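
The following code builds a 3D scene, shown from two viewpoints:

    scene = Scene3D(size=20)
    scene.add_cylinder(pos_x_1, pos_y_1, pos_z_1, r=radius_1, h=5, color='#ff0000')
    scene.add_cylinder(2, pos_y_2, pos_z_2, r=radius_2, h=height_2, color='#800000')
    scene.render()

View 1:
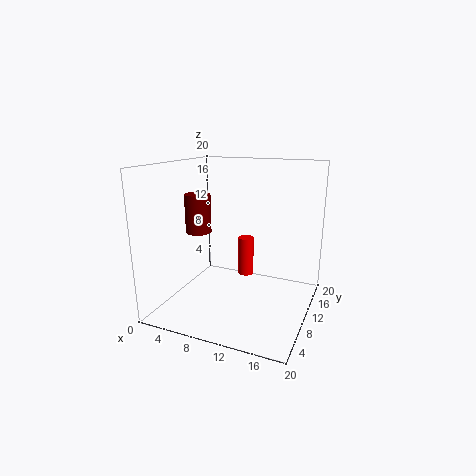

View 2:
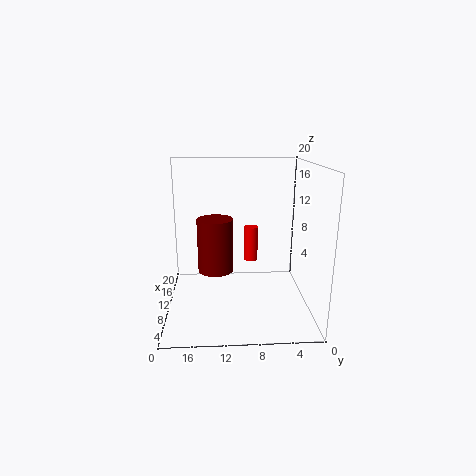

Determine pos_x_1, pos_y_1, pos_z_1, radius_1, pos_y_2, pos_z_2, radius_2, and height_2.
pos_x_1 = 12, pos_y_1 = 8, pos_z_1 = 6, radius_1 = 1, pos_y_2 = 13, pos_z_2 = 9, radius_2 = 2, height_2 = 6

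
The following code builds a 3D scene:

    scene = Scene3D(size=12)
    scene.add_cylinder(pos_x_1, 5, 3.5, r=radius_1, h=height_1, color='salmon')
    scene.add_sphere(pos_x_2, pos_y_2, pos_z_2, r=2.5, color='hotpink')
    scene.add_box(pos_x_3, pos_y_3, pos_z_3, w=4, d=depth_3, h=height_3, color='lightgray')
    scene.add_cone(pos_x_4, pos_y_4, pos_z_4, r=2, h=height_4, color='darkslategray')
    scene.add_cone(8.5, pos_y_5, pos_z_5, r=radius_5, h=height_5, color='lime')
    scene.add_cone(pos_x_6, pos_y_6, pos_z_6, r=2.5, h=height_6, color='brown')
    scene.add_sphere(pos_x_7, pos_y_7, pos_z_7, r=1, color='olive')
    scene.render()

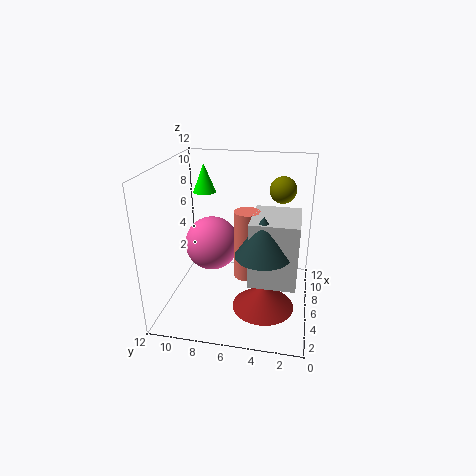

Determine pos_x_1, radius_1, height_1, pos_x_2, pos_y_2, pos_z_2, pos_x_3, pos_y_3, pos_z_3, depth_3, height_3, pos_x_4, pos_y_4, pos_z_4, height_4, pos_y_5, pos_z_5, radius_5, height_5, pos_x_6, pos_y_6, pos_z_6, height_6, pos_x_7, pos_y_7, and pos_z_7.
pos_x_1 = 4.5, radius_1 = 1, height_1 = 5.5, pos_x_2 = 8.5, pos_y_2 = 9, pos_z_2 = 4, pos_x_3 = 2, pos_y_3 = 1, pos_z_3 = 4, depth_3 = 3.5, height_3 = 5, pos_x_4 = 2.5, pos_y_4 = 3.5, pos_z_4 = 6.5, height_4 = 3, pos_y_5 = 9.5, pos_z_5 = 9, radius_5 = 1, height_5 = 2.5, pos_x_6 = 4, pos_y_6 = 3.5, pos_z_6 = 1, height_6 = 2, pos_x_7 = 5.5, pos_y_7 = 2.5, pos_z_7 = 10.5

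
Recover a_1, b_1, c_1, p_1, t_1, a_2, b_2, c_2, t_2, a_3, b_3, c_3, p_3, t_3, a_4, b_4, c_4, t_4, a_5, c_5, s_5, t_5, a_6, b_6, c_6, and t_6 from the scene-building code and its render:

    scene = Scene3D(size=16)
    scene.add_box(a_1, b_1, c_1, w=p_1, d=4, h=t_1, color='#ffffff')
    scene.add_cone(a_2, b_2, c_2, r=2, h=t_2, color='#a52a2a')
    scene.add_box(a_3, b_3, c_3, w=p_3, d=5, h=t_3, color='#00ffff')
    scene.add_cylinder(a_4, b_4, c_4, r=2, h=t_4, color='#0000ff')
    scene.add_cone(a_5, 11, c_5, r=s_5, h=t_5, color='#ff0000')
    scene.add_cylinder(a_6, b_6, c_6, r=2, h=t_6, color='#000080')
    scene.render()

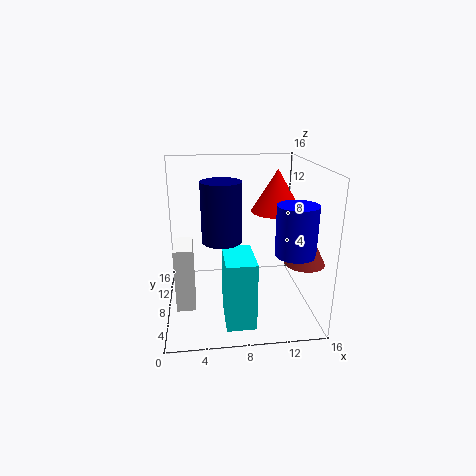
a_1 = 1
b_1 = 5
c_1 = 1
p_1 = 2
t_1 = 7
a_2 = 14
b_2 = 3
c_2 = 7
t_2 = 4
a_3 = 6
b_3 = 1
c_3 = 1
p_3 = 3
t_3 = 7
a_4 = 13
b_4 = 3
c_4 = 8
t_4 = 5
a_5 = 13
c_5 = 10
s_5 = 3
t_5 = 5
a_6 = 6
b_6 = 5
c_6 = 9
t_6 = 6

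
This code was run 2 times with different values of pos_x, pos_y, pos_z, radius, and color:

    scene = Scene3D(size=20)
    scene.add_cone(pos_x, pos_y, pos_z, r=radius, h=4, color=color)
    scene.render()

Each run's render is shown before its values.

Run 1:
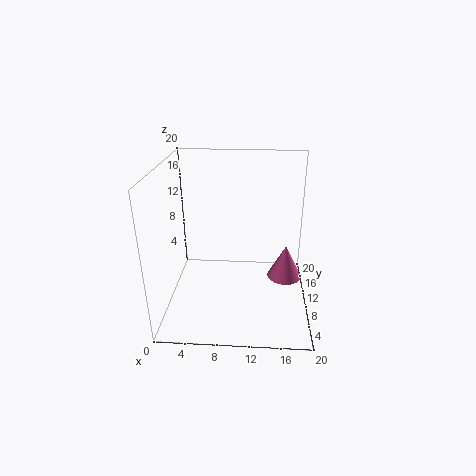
pos_x = 16
pos_y = 3.5
pos_z = 8.5
radius = 2
color = 'hotpink'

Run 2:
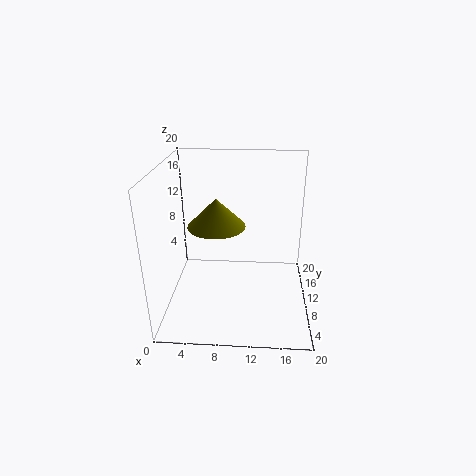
pos_x = 7
pos_y = 10.5
pos_z = 11.5
radius = 4
color = 'olive'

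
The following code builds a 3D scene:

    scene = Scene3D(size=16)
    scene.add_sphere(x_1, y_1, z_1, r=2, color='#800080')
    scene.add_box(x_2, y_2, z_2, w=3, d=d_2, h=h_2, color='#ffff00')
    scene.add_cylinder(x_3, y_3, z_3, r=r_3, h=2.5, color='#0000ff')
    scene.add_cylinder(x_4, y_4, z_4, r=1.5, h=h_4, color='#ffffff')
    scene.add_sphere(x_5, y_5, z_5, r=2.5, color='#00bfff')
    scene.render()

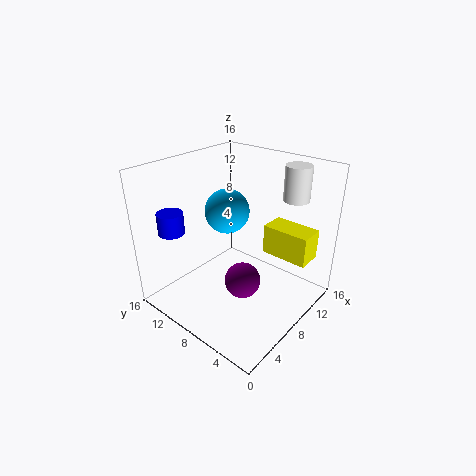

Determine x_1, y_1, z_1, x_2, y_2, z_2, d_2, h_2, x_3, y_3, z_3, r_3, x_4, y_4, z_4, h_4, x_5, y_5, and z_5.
x_1 = 7, y_1 = 6.5, z_1 = 3.5, x_2 = 11.5, y_2 = 1.5, z_2 = 5, d_2 = 5.5, h_2 = 3.5, x_3 = 4, y_3 = 14.5, z_3 = 8, r_3 = 1.5, x_4 = 14, y_4 = 4.5, z_4 = 11.5, h_4 = 4, x_5 = 8.5, y_5 = 10, z_5 = 10.5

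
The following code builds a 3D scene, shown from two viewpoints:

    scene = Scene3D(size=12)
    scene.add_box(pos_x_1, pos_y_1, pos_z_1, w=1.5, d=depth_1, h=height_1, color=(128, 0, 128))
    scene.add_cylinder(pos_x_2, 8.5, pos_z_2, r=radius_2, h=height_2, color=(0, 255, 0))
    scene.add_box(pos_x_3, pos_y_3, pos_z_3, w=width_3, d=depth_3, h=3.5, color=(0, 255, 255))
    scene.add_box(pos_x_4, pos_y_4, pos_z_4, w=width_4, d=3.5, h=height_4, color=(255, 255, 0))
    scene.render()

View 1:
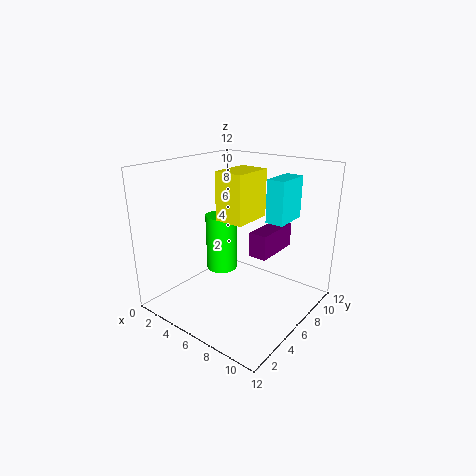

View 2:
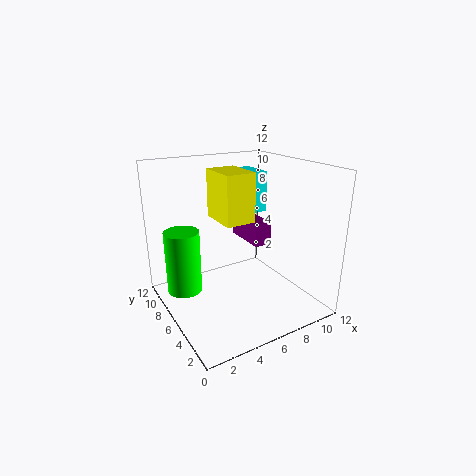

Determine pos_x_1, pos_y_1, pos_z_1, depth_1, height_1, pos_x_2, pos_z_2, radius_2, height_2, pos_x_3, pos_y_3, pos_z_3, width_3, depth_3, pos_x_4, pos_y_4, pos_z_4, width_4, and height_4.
pos_x_1 = 7.5, pos_y_1 = 5.5, pos_z_1 = 5, depth_1 = 4, height_1 = 2, pos_x_2 = 2, pos_z_2 = 1, radius_2 = 1.5, height_2 = 5.5, pos_x_3 = 8, pos_y_3 = 7, pos_z_3 = 7.5, width_3 = 1.5, depth_3 = 3, pos_x_4 = 4.5, pos_y_4 = 5, pos_z_4 = 7.5, width_4 = 2.5, height_4 = 4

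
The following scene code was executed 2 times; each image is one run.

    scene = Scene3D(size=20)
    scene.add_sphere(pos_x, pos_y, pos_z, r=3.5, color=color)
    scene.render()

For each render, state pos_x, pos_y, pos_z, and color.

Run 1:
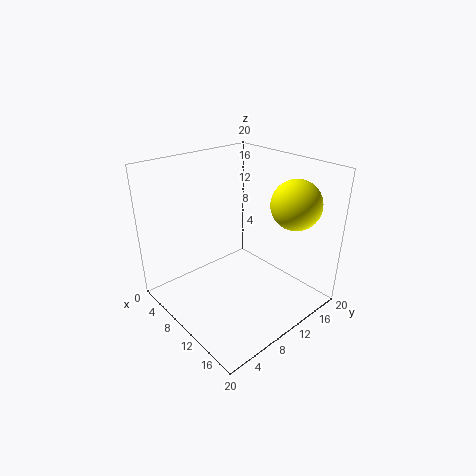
pos_x = 14.5; pos_y = 16.5; pos_z = 14.5; color = 'yellow'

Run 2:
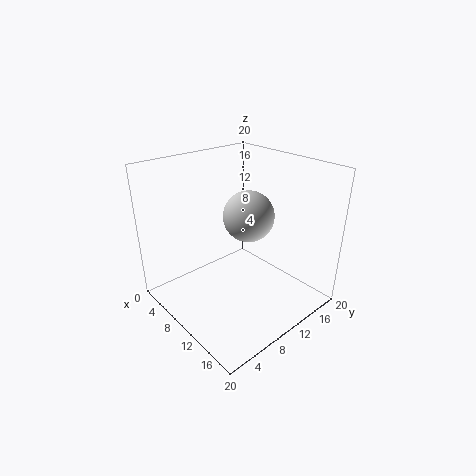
pos_x = 10.5; pos_y = 11.5; pos_z = 13; color = 'lightgray'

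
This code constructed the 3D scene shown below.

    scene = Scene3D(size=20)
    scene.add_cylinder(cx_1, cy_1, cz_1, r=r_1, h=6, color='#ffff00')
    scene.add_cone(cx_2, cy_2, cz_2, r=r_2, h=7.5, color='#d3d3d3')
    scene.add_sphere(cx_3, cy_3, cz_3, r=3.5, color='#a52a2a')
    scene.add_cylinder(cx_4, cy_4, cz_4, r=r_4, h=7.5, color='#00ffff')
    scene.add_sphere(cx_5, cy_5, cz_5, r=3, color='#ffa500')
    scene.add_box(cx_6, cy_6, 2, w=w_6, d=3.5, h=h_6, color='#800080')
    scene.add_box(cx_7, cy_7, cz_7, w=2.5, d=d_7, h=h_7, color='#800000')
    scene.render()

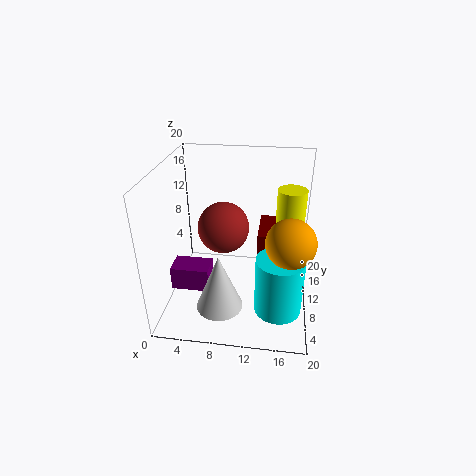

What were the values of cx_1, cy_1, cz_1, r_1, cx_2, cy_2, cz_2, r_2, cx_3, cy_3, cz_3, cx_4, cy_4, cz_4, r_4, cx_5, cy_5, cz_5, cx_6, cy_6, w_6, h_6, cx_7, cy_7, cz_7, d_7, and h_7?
cx_1 = 17, cy_1 = 12.5, cz_1 = 10.5, r_1 = 2, cx_2 = 8.5, cy_2 = 3.5, cz_2 = 3.5, r_2 = 3, cx_3 = 8, cy_3 = 10, cz_3 = 11.5, cx_4 = 16, cy_4 = 4, cz_4 = 3.5, r_4 = 3, cx_5 = 17, cy_5 = 4.5, cz_5 = 13, cx_6 = 0.5, cy_6 = 7.5, w_6 = 5.5, h_6 = 3.5, cx_7 = 12.5, cy_7 = 12.5, cz_7 = 2, d_7 = 7, h_7 = 7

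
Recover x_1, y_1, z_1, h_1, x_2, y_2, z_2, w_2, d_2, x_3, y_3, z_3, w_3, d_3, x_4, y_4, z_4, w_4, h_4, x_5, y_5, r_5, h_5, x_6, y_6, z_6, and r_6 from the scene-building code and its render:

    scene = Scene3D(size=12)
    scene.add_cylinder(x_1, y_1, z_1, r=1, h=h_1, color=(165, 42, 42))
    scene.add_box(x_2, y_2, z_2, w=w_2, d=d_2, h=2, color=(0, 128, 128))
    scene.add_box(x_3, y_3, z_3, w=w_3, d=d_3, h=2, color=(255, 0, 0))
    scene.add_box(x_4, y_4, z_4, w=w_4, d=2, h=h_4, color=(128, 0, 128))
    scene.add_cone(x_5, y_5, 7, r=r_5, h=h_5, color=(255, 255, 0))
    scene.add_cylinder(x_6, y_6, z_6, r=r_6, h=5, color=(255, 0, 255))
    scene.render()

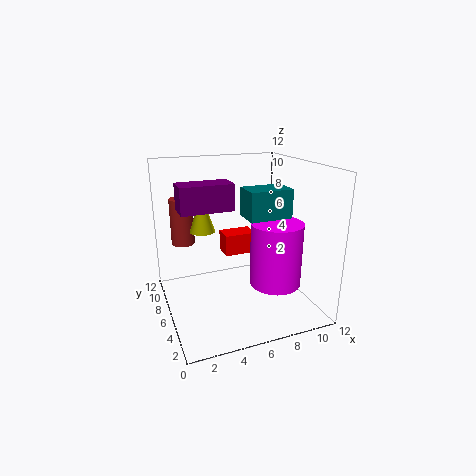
x_1 = 2; y_1 = 9; z_1 = 5; h_1 = 4; x_2 = 5; y_2 = 1; z_2 = 9; w_2 = 3; d_2 = 2; x_3 = 6; y_3 = 9; z_3 = 3; w_3 = 3; d_3 = 2; x_4 = 1; y_4 = 4; z_4 = 9; w_4 = 4; h_4 = 2; x_5 = 3; y_5 = 6; r_5 = 1; h_5 = 3; x_6 = 8; y_6 = 3; z_6 = 3; r_6 = 2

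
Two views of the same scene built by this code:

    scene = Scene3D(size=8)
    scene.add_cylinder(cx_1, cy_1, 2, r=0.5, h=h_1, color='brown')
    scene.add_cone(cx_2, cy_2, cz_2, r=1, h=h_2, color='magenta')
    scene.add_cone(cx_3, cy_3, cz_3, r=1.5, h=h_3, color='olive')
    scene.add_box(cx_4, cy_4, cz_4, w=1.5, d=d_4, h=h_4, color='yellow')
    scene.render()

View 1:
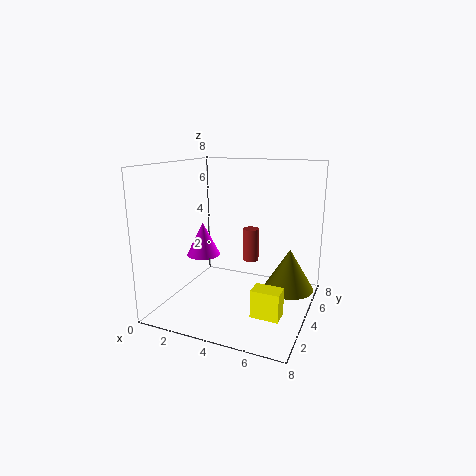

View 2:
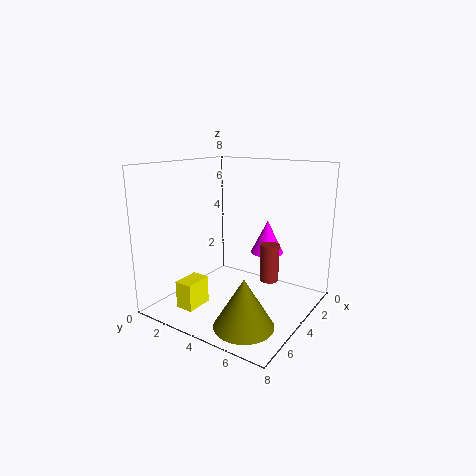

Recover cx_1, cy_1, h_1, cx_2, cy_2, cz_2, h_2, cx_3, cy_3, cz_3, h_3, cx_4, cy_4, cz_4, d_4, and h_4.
cx_1 = 4
cy_1 = 6
h_1 = 2
cx_2 = 1.5
cy_2 = 4.5
cz_2 = 2.5
h_2 = 2
cx_3 = 6.5
cy_3 = 6
cz_3 = 0.5
h_3 = 2.5
cx_4 = 5.5
cy_4 = 2
cz_4 = 0.5
d_4 = 1
h_4 = 1.5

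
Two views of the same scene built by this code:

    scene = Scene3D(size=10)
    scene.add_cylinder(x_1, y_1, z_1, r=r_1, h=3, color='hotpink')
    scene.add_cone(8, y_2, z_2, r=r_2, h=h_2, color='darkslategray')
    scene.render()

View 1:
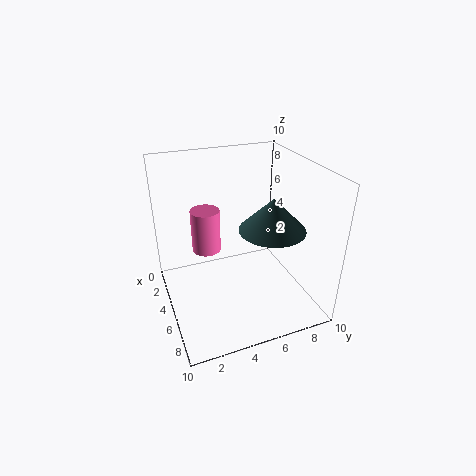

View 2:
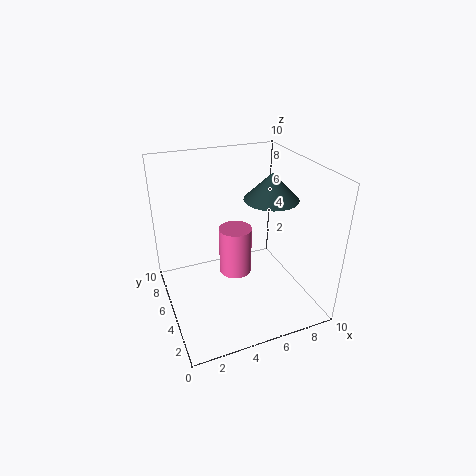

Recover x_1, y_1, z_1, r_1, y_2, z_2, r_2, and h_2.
x_1 = 4
y_1 = 3
z_1 = 4
r_1 = 1
y_2 = 6
z_2 = 7
r_2 = 2
h_2 = 2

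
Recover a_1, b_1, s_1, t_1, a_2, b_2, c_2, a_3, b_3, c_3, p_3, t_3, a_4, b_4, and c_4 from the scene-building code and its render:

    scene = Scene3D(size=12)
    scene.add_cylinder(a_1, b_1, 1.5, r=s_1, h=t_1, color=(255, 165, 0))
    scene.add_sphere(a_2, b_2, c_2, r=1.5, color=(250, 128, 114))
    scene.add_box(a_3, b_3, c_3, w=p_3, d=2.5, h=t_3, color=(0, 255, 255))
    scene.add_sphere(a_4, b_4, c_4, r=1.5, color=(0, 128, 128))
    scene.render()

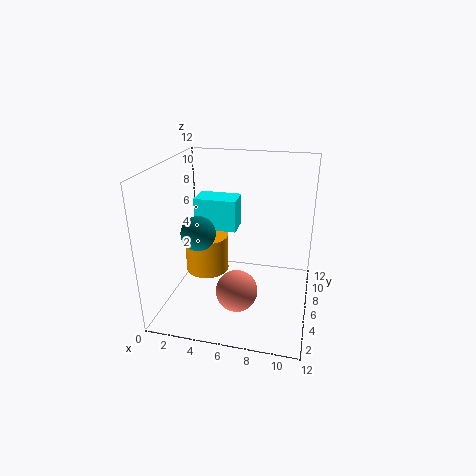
a_1 = 2.5, b_1 = 8, s_1 = 2, t_1 = 3.5, a_2 = 7, b_2 = 1.5, c_2 = 4, a_3 = 1, b_3 = 9, c_3 = 5, p_3 = 4, t_3 = 3, a_4 = 2.5, b_4 = 6, c_4 = 6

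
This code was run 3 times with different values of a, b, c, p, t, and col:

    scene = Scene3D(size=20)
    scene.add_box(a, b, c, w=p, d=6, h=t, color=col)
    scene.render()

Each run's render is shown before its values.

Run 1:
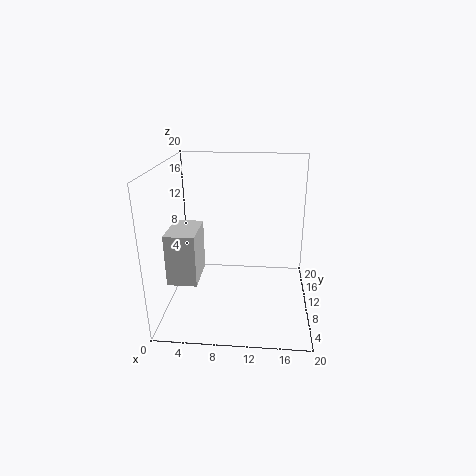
a = 1; b = 5; c = 5; p = 4; t = 7; col = 'lightgray'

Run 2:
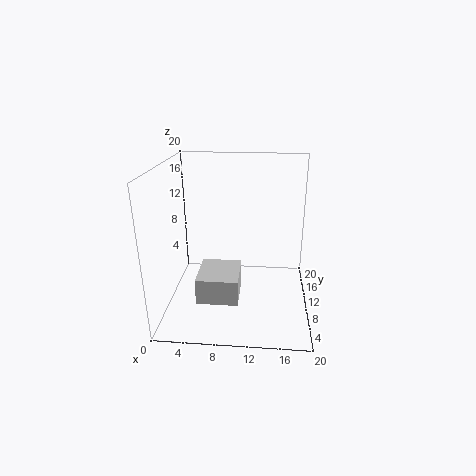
a = 5; b = 4; c = 3; p = 5.5; t = 3.5; col = 'lightgray'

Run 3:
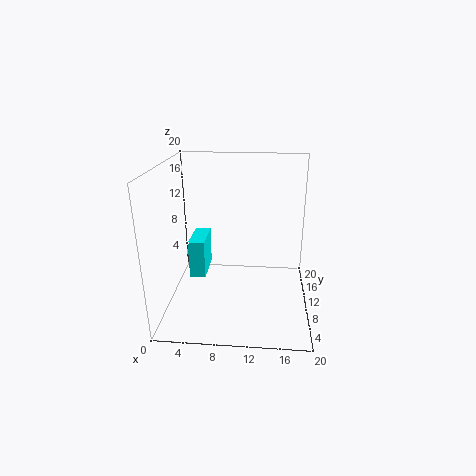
a = 2; b = 13; c = 1.5; p = 2.5; t = 6; col = 'cyan'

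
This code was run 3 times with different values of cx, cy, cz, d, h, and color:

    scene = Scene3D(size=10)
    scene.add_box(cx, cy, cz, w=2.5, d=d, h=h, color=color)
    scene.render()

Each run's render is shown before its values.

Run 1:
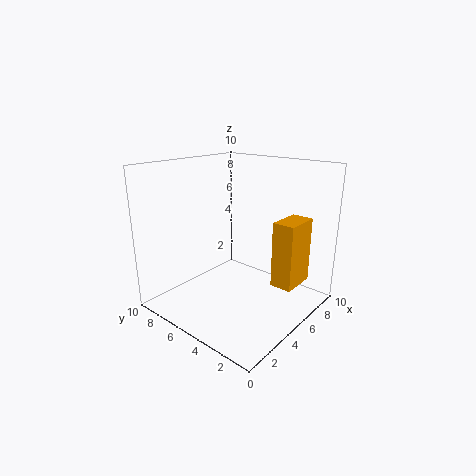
cx = 5.5, cy = 1, cz = 2, d = 1.5, h = 4.5, color = 'orange'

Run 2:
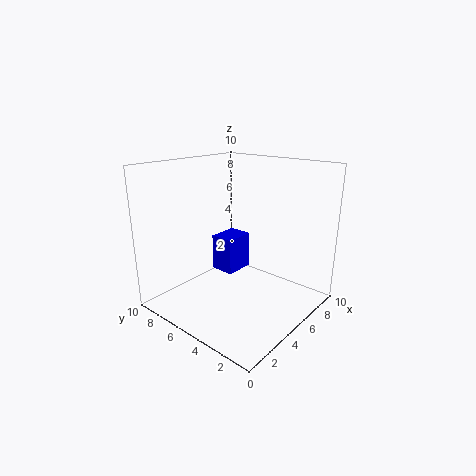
cx = 7, cy = 7.5, cz = 0.5, d = 2, h = 3, color = 'blue'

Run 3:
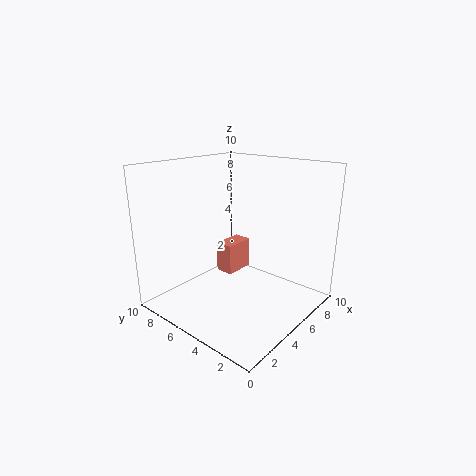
cx = 7, cy = 7.5, cz = 0.5, d = 1.5, h = 2.5, color = 'salmon'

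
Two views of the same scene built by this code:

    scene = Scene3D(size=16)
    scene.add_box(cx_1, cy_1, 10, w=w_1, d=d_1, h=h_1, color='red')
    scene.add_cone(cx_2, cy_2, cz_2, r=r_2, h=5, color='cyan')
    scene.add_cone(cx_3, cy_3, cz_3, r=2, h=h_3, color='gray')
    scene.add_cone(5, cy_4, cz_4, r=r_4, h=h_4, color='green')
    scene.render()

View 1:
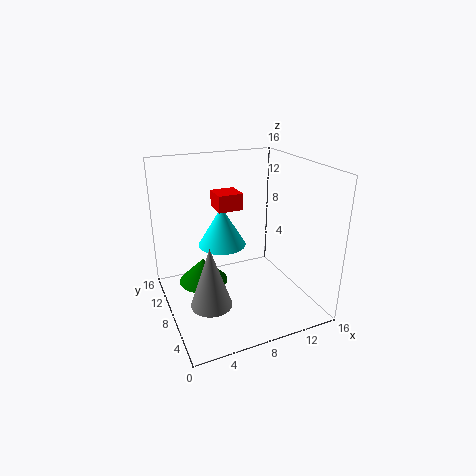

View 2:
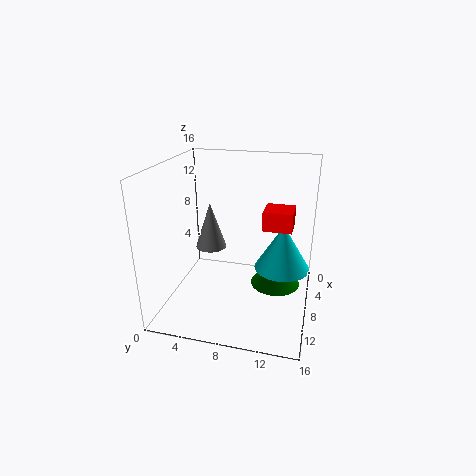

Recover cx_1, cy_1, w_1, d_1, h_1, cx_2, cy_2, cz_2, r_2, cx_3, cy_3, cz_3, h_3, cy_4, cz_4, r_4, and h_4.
cx_1 = 7; cy_1 = 11; w_1 = 3; d_1 = 3; h_1 = 2; cx_2 = 8; cy_2 = 13; cz_2 = 5; r_2 = 3; cx_3 = 3; cy_3 = 3; cz_3 = 4; h_3 = 6; cy_4 = 12; cz_4 = 1; r_4 = 3; h_4 = 3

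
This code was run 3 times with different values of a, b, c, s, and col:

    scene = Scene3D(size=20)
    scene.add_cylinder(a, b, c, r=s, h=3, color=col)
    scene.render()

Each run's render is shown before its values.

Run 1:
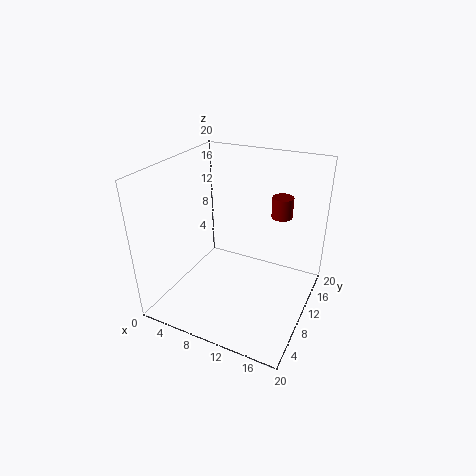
a = 14.5; b = 15; c = 12; s = 1.5; col = 'maroon'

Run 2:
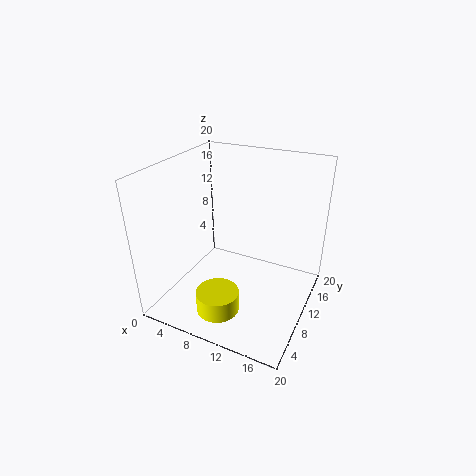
a = 9; b = 5.5; c = 0.5; s = 3; col = 'yellow'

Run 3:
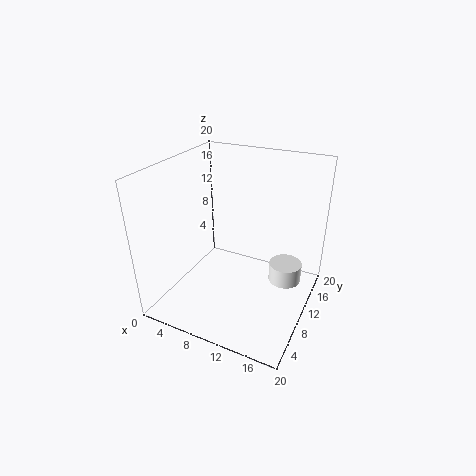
a = 15.5; b = 15.5; c = 1; s = 2.5; col = 'white'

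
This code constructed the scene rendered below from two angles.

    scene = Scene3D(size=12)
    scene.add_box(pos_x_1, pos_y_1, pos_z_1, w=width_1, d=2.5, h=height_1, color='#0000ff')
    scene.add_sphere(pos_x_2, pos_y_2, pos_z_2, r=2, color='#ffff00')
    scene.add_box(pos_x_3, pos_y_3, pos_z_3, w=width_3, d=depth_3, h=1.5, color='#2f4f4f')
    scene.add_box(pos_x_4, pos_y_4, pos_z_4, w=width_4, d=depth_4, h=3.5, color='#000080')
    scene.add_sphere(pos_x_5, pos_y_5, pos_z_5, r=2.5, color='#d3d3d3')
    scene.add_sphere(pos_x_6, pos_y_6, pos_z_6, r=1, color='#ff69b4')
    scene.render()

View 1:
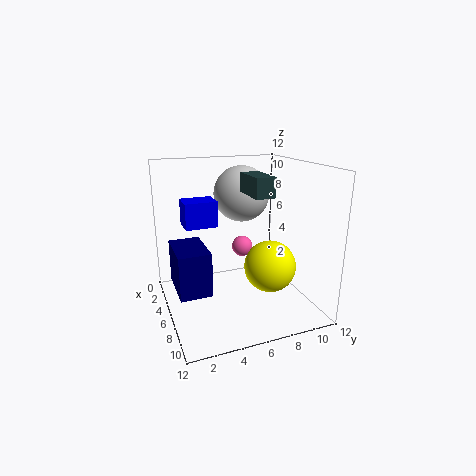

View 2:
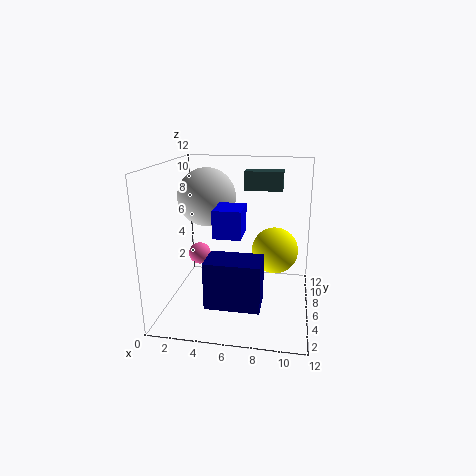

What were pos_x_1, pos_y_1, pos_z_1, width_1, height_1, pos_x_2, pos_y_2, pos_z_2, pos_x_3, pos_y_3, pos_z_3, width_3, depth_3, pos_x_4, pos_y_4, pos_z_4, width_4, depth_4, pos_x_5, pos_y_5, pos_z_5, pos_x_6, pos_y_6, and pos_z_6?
pos_x_1 = 5, pos_y_1 = 1.5, pos_z_1 = 7.5, width_1 = 2, height_1 = 2, pos_x_2 = 9, pos_y_2 = 7.5, pos_z_2 = 4.5, pos_x_3 = 6.5, pos_y_3 = 6, pos_z_3 = 10, width_3 = 3, depth_3 = 1.5, pos_x_4 = 4.5, pos_y_4 = 0.5, pos_z_4 = 2.5, width_4 = 4, depth_4 = 2.5, pos_x_5 = 3, pos_y_5 = 7.5, pos_z_5 = 9, pos_x_6 = 2, pos_y_6 = 8, pos_z_6 = 3.5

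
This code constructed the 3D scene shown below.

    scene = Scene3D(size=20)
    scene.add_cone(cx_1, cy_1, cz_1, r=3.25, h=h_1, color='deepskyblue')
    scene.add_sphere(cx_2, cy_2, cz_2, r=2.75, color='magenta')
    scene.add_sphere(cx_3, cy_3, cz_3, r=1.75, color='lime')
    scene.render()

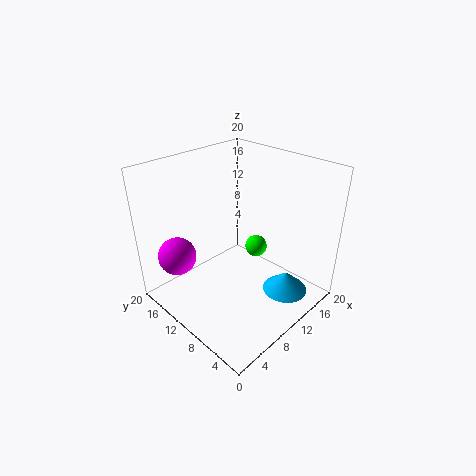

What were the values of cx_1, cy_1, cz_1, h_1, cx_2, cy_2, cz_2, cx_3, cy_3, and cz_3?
cx_1 = 14.75, cy_1 = 4.75, cz_1 = 1.25, h_1 = 3, cx_2 = 4.25, cy_2 = 16.75, cz_2 = 6.5, cx_3 = 16.5, cy_3 = 12.25, cz_3 = 4.75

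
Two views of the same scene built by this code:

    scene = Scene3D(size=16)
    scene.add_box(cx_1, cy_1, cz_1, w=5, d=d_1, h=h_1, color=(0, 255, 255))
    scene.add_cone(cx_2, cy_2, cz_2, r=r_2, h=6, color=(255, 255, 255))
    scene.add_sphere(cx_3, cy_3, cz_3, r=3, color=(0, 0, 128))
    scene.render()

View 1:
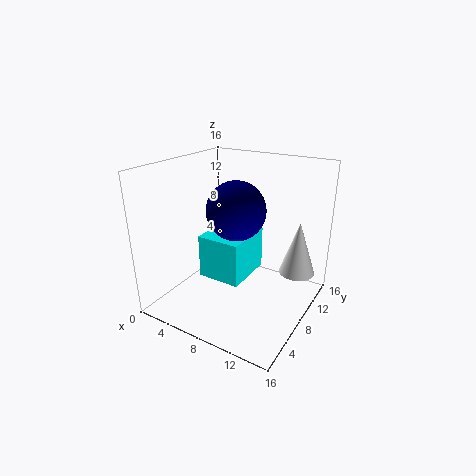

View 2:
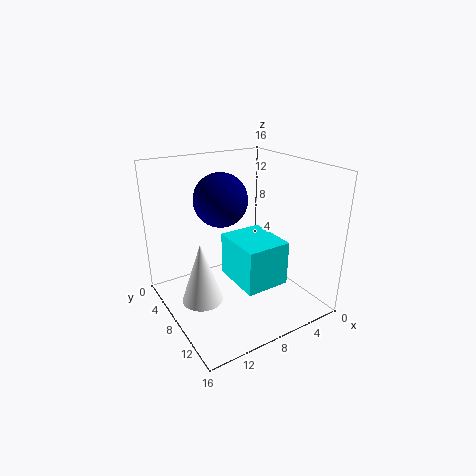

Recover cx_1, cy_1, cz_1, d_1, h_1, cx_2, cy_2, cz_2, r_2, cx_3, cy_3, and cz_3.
cx_1 = 4
cy_1 = 6
cz_1 = 3
d_1 = 6
h_1 = 5
cx_2 = 14
cy_2 = 11
cz_2 = 4
r_2 = 2
cx_3 = 9
cy_3 = 6
cz_3 = 12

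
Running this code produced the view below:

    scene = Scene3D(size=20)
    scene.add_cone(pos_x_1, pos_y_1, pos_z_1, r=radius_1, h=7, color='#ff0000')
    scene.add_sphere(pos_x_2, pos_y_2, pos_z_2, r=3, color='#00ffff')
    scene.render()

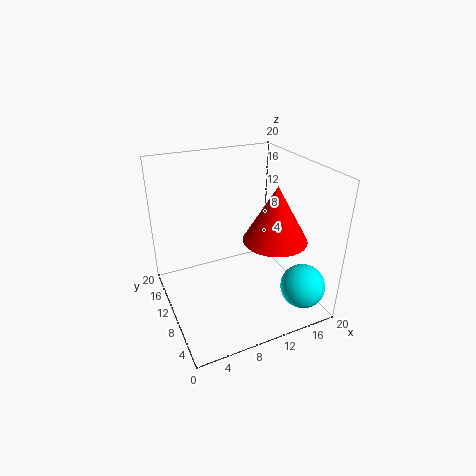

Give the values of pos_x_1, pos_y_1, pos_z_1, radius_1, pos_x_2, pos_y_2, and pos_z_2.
pos_x_1 = 12.5, pos_y_1 = 4.5, pos_z_1 = 12, radius_1 = 4, pos_x_2 = 16.5, pos_y_2 = 3, pos_z_2 = 4.5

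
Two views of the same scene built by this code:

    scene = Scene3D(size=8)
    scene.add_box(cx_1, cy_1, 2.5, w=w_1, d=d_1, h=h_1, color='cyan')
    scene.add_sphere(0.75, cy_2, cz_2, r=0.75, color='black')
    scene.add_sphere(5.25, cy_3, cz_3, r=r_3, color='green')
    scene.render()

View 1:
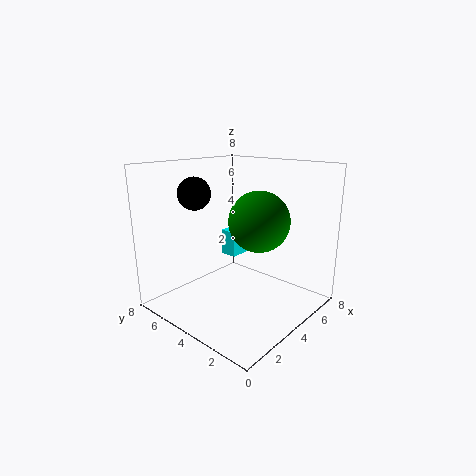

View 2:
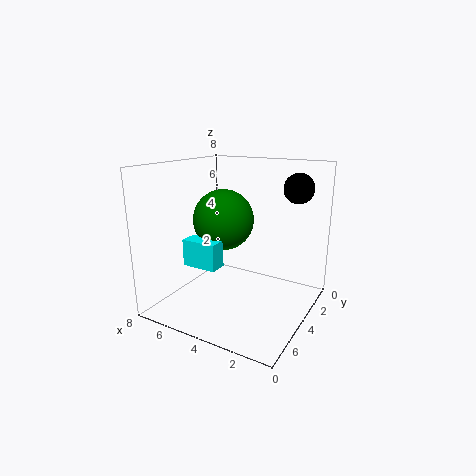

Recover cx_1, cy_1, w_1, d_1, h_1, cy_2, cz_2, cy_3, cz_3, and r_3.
cx_1 = 4.5, cy_1 = 4.75, w_1 = 2, d_1 = 1, h_1 = 1.5, cy_2 = 3.75, cz_2 = 7, cy_3 = 3.5, cz_3 = 4.75, r_3 = 1.75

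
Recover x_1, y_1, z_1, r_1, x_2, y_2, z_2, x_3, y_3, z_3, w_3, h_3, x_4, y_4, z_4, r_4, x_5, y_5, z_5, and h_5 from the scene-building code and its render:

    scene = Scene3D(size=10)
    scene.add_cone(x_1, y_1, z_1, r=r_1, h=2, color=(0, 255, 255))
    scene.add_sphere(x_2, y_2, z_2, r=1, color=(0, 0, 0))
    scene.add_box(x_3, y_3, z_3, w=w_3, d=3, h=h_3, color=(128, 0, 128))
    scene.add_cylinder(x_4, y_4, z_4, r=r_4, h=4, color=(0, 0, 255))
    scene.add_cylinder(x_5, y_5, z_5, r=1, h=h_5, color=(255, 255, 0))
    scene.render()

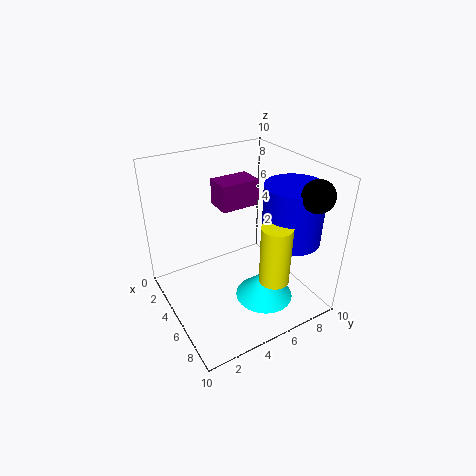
x_1 = 7
y_1 = 6
z_1 = 1
r_1 = 2
x_2 = 9
y_2 = 8
z_2 = 9
x_3 = 1
y_3 = 5
z_3 = 6
w_3 = 2
h_3 = 2
x_4 = 7
y_4 = 8
z_4 = 5
r_4 = 2
x_5 = 8
y_5 = 6
z_5 = 3
h_5 = 4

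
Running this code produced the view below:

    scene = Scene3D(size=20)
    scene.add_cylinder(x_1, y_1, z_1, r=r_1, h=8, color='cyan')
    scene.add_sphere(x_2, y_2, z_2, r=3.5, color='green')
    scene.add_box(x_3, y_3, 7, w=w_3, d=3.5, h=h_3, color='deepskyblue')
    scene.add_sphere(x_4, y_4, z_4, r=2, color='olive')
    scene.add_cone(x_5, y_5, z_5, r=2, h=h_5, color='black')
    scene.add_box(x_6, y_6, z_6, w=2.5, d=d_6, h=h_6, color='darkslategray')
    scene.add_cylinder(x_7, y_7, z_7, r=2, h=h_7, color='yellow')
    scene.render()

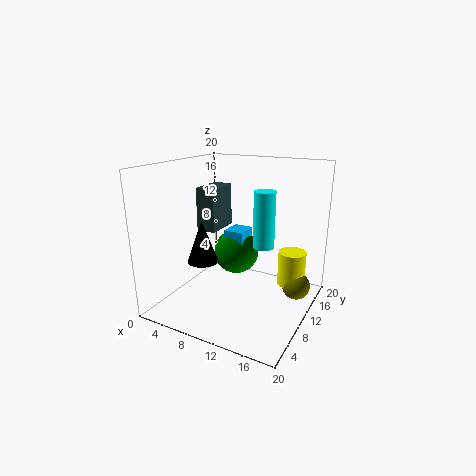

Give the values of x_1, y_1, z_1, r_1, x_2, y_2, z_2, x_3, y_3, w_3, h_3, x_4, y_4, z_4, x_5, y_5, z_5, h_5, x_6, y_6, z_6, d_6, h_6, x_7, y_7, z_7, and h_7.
x_1 = 13, y_1 = 12, z_1 = 8.5, r_1 = 1.5, x_2 = 7, y_2 = 15, z_2 = 5.5, x_3 = 6, y_3 = 13, w_3 = 3, h_3 = 2.5, x_4 = 17.5, y_4 = 14, z_4 = 2.5, x_5 = 7.5, y_5 = 5, z_5 = 8, h_5 = 5.5, x_6 = 6.5, y_6 = 5.5, z_6 = 12, d_6 = 4.5, h_6 = 5.5, x_7 = 16.5, y_7 = 14.5, z_7 = 2.5, h_7 = 5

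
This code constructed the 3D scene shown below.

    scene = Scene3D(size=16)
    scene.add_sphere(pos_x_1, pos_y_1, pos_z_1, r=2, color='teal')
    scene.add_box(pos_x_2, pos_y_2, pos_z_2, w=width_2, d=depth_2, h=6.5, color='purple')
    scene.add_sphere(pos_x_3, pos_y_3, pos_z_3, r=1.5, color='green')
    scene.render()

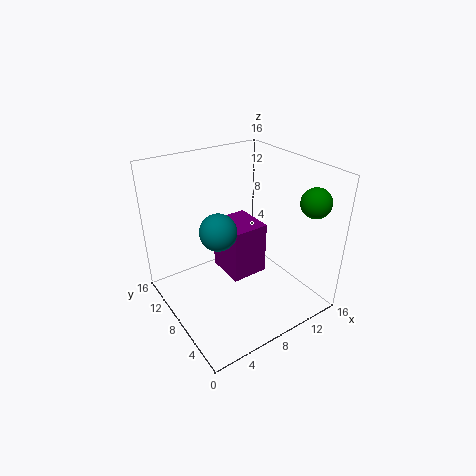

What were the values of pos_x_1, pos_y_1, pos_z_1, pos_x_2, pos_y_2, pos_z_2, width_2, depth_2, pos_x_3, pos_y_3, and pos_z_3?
pos_x_1 = 5.5, pos_y_1 = 8, pos_z_1 = 9.5, pos_x_2 = 8, pos_y_2 = 8.5, pos_z_2 = 1.5, width_2 = 4.5, depth_2 = 5, pos_x_3 = 12.5, pos_y_3 = 1.5, pos_z_3 = 13.5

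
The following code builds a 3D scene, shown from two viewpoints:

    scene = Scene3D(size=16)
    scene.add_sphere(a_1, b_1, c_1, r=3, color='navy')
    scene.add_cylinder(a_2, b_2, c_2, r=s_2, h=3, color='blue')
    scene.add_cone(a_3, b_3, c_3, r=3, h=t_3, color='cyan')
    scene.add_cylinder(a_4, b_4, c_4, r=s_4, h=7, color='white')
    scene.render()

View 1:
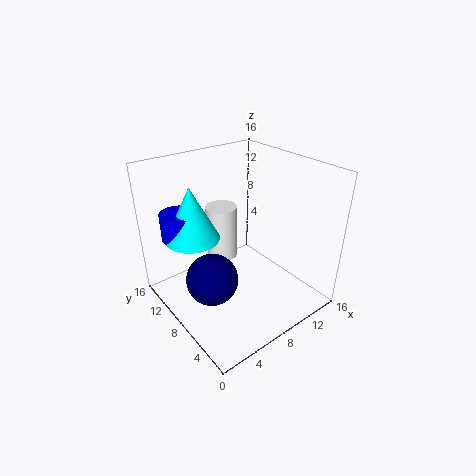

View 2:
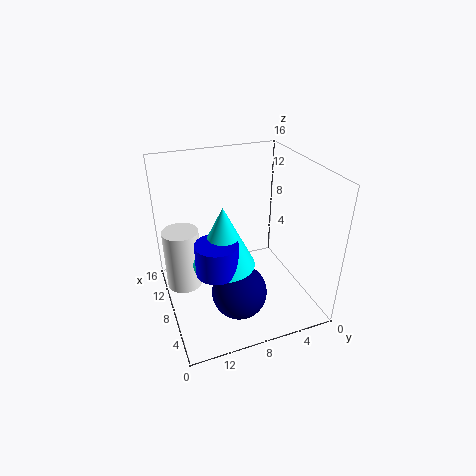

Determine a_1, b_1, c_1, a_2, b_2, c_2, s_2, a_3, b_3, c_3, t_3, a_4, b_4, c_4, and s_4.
a_1 = 5
b_1 = 9
c_1 = 3
a_2 = 3
b_2 = 12
c_2 = 8
s_2 = 2
a_3 = 4
b_3 = 11
c_3 = 8
t_3 = 6
a_4 = 10
b_4 = 14
c_4 = 2
s_4 = 2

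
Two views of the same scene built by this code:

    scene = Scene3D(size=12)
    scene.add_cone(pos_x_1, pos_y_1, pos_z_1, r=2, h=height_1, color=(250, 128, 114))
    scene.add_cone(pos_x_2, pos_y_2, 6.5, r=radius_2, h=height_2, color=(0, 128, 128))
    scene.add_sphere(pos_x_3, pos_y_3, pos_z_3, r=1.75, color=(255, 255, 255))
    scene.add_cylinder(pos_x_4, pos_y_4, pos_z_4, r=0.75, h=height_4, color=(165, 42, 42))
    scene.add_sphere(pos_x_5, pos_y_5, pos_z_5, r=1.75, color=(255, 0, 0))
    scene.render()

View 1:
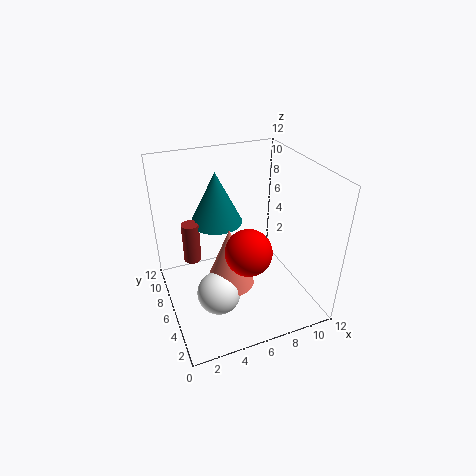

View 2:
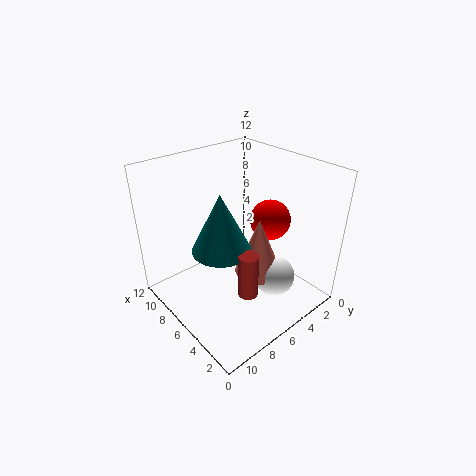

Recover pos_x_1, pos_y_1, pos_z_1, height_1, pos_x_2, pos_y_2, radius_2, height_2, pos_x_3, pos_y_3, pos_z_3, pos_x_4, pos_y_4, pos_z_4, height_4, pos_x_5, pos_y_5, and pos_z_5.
pos_x_1 = 4.75, pos_y_1 = 4.75, pos_z_1 = 2.75, height_1 = 5, pos_x_2 = 5, pos_y_2 = 8.5, radius_2 = 2.25, height_2 = 4.5, pos_x_3 = 3.5, pos_y_3 = 4, pos_z_3 = 2.5, pos_x_4 = 2.5, pos_y_4 = 8, pos_z_4 = 3.5, height_4 = 3.5, pos_x_5 = 5.5, pos_y_5 = 2.75, pos_z_5 = 6.75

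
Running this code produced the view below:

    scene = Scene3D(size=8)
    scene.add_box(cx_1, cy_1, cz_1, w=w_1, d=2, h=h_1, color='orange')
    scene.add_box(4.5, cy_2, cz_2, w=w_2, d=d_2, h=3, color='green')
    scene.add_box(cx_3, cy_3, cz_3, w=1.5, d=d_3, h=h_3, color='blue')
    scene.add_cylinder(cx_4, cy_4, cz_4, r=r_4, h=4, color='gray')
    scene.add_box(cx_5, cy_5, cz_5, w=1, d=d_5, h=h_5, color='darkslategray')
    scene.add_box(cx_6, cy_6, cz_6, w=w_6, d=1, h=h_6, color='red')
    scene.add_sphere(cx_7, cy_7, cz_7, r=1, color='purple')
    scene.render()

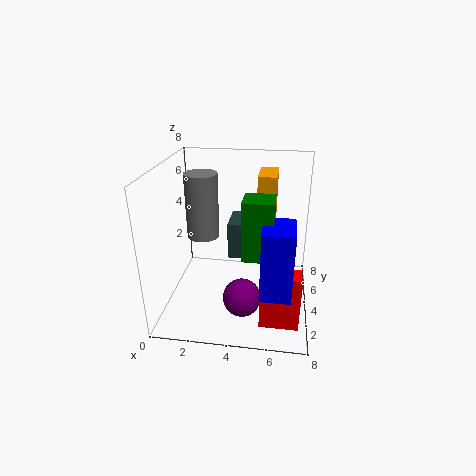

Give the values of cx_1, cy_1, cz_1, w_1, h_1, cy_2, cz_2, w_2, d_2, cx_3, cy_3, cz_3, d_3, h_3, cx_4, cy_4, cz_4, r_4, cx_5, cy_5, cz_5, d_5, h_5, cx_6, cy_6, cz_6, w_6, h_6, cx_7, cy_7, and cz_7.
cx_1 = 5, cy_1 = 4, cz_1 = 4.5, w_1 = 1, h_1 = 3, cy_2 = 1.5, cz_2 = 4, w_2 = 1.5, d_2 = 1.5, cx_3 = 5.5, cy_3 = 0.5, cz_3 = 2.5, d_3 = 2, h_3 = 3.5, cx_4 = 1.5, cy_4 = 6, cz_4 = 3, r_4 = 1, cx_5 = 3.5, cy_5 = 3.5, cz_5 = 3, d_5 = 2, h_5 = 2, cx_6 = 5.5, cy_6 = 1, cz_6 = 0.5, w_6 = 2, h_6 = 3, cx_7 = 4.5, cy_7 = 2, cz_7 = 1.5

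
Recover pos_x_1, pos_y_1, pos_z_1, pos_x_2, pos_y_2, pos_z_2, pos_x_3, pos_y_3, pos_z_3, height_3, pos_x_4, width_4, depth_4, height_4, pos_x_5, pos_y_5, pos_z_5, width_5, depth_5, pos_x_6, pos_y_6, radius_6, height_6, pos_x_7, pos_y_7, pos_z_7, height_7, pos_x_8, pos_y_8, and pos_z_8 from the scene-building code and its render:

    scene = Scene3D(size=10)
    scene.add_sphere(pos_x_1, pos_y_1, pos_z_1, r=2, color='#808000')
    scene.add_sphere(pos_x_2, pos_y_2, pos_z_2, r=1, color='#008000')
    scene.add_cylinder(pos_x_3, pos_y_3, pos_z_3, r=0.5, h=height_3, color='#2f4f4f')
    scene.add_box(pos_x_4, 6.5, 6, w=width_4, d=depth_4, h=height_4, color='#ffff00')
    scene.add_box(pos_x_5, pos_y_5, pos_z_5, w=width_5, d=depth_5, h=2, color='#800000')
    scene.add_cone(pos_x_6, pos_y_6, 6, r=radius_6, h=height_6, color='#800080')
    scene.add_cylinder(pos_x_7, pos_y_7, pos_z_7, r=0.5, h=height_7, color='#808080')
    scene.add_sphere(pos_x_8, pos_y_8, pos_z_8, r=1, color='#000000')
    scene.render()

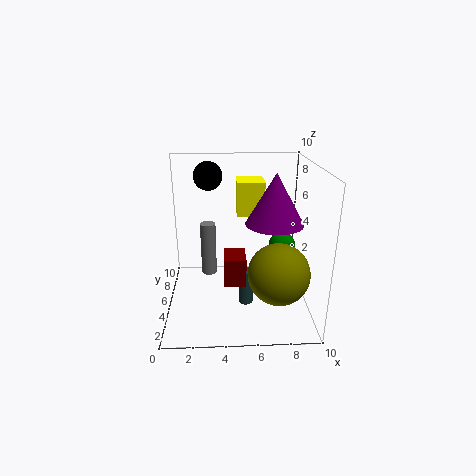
pos_x_1 = 7.5, pos_y_1 = 2.5, pos_z_1 = 3.5, pos_x_2 = 8.5, pos_y_2 = 7, pos_z_2 = 3.5, pos_x_3 = 5.5, pos_y_3 = 4, pos_z_3 = 0.5, height_3 = 2.5, pos_x_4 = 5, width_4 = 2, depth_4 = 2, height_4 = 2.5, pos_x_5 = 4, pos_y_5 = 3.5, pos_z_5 = 2, width_5 = 1.5, depth_5 = 2, pos_x_6 = 7.5, pos_y_6 = 5, radius_6 = 2, height_6 = 3.5, pos_x_7 = 3, pos_y_7 = 4, pos_z_7 = 3, height_7 = 3.5, pos_x_8 = 3, pos_y_8 = 6.5, pos_z_8 = 9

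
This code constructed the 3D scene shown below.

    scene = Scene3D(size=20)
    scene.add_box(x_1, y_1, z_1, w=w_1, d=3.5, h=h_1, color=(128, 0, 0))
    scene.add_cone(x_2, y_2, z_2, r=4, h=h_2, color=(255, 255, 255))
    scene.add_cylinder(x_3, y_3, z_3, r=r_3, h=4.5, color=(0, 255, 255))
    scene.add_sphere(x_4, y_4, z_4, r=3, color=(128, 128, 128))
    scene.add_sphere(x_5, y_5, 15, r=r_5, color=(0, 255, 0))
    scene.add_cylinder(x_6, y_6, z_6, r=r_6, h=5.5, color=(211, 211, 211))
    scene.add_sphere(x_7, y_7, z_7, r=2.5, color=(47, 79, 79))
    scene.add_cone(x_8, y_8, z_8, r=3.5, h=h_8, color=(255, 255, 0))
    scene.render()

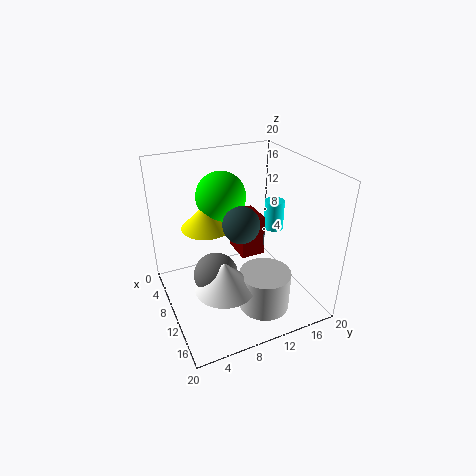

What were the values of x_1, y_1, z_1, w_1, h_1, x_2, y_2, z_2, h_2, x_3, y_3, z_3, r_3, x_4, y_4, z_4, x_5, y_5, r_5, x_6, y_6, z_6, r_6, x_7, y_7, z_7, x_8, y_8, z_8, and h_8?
x_1 = 5, y_1 = 11, z_1 = 6, w_1 = 4.5, h_1 = 6, x_2 = 13.5, y_2 = 6.5, z_2 = 5, h_2 = 4, x_3 = 7, y_3 = 17.5, z_3 = 8.5, r_3 = 1.5, x_4 = 11.5, y_4 = 6, z_4 = 6, x_5 = 6.5, y_5 = 9, r_5 = 3.5, x_6 = 14.5, y_6 = 12, z_6 = 1, r_6 = 3.5, x_7 = 11, y_7 = 10, z_7 = 12.5, x_8 = 7, y_8 = 6.5, z_8 = 11, h_8 = 3.5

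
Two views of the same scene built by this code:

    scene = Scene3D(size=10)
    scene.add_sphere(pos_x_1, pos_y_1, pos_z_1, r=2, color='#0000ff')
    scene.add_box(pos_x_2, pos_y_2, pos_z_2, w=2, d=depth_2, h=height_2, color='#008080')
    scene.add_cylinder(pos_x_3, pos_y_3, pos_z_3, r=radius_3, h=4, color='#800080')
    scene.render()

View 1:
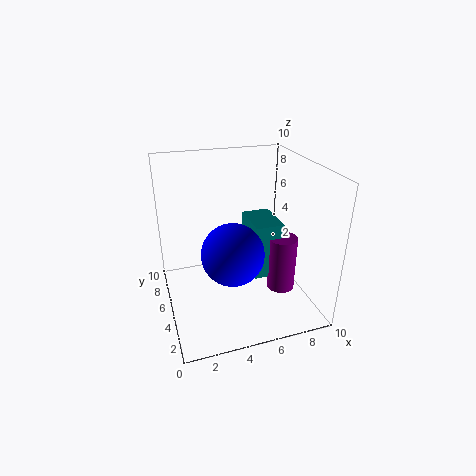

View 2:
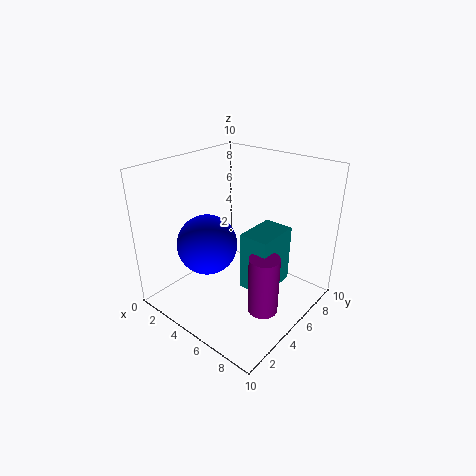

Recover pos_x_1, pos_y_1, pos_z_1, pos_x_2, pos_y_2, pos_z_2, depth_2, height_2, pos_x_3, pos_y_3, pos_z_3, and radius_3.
pos_x_1 = 4, pos_y_1 = 3, pos_z_1 = 5, pos_x_2 = 6, pos_y_2 = 4, pos_z_2 = 2, depth_2 = 3, height_2 = 4, pos_x_3 = 8, pos_y_3 = 4, pos_z_3 = 1, radius_3 = 1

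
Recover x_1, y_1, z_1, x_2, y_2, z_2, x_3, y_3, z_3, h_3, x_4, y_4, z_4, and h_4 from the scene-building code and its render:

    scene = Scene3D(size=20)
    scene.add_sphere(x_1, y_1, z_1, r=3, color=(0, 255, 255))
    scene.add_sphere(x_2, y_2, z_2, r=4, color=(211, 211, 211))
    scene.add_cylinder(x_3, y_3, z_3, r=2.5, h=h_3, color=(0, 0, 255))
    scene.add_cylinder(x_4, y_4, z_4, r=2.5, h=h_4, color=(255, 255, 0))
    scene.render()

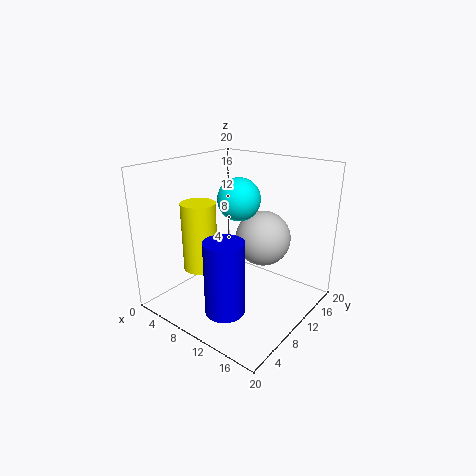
x_1 = 9, y_1 = 11.5, z_1 = 15, x_2 = 11.5, y_2 = 14, z_2 = 9, x_3 = 13, y_3 = 3.5, z_3 = 3, h_3 = 9.5, x_4 = 4.5, y_4 = 8, z_4 = 4.5, h_4 = 10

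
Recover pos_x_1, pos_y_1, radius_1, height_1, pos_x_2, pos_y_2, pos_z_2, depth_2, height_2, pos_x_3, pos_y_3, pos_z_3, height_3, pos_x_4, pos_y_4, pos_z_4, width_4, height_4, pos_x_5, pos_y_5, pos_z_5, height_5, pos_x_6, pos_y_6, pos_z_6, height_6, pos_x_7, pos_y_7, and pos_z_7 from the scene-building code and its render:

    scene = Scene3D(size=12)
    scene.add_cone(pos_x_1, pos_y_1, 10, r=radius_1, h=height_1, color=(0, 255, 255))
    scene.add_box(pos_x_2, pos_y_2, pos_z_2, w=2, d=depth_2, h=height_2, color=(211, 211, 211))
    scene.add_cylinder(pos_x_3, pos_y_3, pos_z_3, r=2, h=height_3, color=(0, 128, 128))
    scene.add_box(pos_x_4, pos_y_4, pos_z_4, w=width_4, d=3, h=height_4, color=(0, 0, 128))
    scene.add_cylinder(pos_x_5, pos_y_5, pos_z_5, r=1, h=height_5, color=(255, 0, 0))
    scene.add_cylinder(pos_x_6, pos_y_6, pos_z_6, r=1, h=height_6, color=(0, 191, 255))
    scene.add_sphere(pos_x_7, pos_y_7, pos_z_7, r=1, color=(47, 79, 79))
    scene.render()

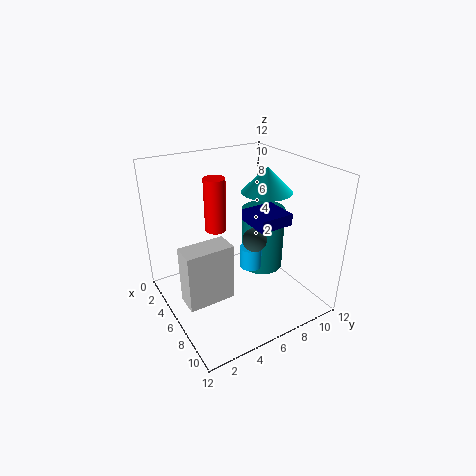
pos_x_1 = 7, pos_y_1 = 8, radius_1 = 2, height_1 = 2, pos_x_2 = 5, pos_y_2 = 1, pos_z_2 = 1, depth_2 = 4, height_2 = 5, pos_x_3 = 4, pos_y_3 = 10, pos_z_3 = 1, height_3 = 6, pos_x_4 = 5, pos_y_4 = 7, pos_z_4 = 7, width_4 = 3, height_4 = 1, pos_x_5 = 2, pos_y_5 = 6, pos_z_5 = 5, height_5 = 5, pos_x_6 = 5, pos_y_6 = 8, pos_z_6 = 2, height_6 = 2, pos_x_7 = 7, pos_y_7 = 7, pos_z_7 = 6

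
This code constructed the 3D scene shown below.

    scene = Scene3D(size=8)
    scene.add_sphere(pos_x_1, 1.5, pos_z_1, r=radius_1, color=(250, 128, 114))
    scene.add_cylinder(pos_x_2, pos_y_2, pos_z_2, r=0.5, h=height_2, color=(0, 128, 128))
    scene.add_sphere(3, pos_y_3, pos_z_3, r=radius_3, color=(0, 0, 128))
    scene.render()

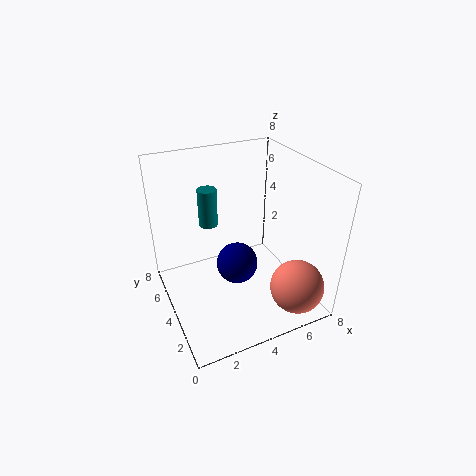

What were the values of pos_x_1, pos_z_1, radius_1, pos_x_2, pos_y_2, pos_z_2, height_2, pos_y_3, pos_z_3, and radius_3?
pos_x_1 = 6.5
pos_z_1 = 1.5
radius_1 = 1.5
pos_x_2 = 2.5
pos_y_2 = 4.5
pos_z_2 = 5
height_2 = 2
pos_y_3 = 2
pos_z_3 = 4
radius_3 = 1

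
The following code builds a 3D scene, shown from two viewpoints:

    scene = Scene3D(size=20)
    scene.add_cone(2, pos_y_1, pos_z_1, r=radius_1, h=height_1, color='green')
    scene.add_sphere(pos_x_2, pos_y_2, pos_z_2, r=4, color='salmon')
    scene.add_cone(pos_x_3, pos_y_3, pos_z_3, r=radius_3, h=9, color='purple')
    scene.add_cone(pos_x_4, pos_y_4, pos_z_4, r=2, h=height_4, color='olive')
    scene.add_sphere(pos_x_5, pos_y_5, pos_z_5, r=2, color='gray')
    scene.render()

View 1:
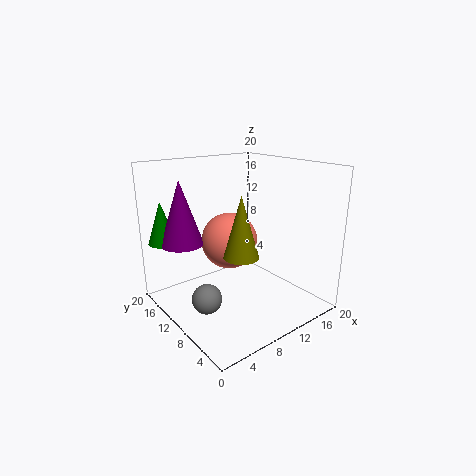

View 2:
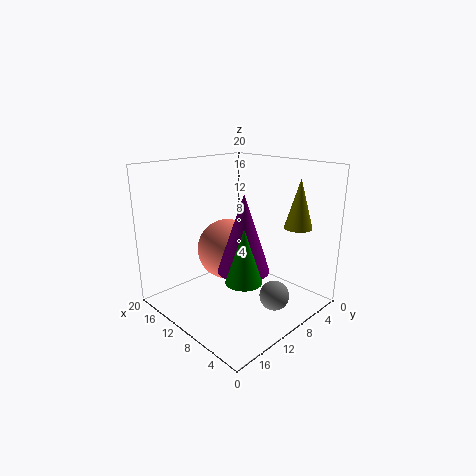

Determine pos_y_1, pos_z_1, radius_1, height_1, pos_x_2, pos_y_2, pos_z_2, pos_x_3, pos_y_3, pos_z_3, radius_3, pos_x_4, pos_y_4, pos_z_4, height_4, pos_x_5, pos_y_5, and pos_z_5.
pos_y_1 = 17; pos_z_1 = 9; radius_1 = 2; height_1 = 6; pos_x_2 = 10; pos_y_2 = 12; pos_z_2 = 9; pos_x_3 = 4; pos_y_3 = 15; pos_z_3 = 9; radius_3 = 3; pos_x_4 = 5; pos_y_4 = 3; pos_z_4 = 11; height_4 = 7; pos_x_5 = 4; pos_y_5 = 9; pos_z_5 = 3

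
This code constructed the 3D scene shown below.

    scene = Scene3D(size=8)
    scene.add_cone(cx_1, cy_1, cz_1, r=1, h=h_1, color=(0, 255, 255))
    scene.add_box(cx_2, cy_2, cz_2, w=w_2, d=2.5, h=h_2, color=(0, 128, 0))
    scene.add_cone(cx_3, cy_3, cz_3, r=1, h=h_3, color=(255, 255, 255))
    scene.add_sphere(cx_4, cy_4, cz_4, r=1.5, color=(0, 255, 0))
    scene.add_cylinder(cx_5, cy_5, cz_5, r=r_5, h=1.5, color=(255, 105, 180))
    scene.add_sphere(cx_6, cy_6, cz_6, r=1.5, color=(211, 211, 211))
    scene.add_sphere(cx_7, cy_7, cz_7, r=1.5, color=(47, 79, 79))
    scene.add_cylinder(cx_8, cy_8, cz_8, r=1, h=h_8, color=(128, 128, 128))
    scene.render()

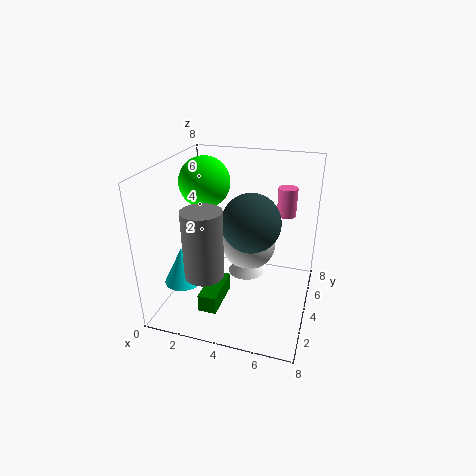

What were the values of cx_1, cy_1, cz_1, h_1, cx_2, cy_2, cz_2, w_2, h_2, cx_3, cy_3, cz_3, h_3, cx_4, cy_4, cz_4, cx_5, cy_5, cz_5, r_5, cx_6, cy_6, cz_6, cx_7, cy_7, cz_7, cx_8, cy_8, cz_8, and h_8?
cx_1 = 1.5, cy_1 = 2, cz_1 = 2, h_1 = 2, cx_2 = 2.5, cy_2 = 1.5, cz_2 = 0.5, w_2 = 1, h_2 = 1, cx_3 = 4.5, cy_3 = 4, cz_3 = 2, h_3 = 1.5, cx_4 = 1.5, cy_4 = 5.5, cz_4 = 6.5, cx_5 = 6.5, cy_5 = 4.5, cz_5 = 5.5, r_5 = 0.5, cx_6 = 4.5, cy_6 = 4.5, cz_6 = 3.5, cx_7 = 5, cy_7 = 3, cz_7 = 5.5, cx_8 = 3, cy_8 = 1.5, cz_8 = 3, h_8 = 3.5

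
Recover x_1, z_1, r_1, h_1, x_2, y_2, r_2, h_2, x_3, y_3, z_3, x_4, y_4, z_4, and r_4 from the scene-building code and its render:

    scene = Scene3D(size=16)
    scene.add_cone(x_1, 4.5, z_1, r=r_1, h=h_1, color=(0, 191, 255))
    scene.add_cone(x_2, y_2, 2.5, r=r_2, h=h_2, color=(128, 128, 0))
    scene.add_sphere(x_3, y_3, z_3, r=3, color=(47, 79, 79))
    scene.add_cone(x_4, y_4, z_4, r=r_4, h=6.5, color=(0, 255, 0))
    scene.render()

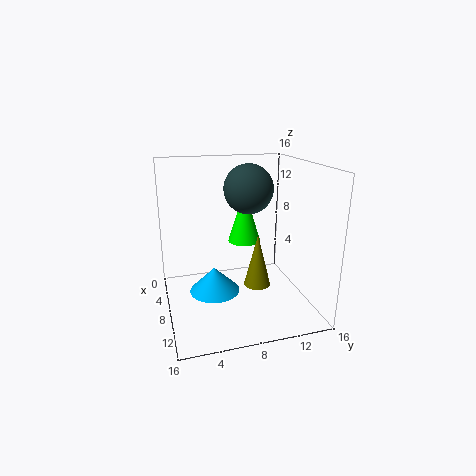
x_1 = 11.5; z_1 = 4; r_1 = 2.5; h_1 = 2.5; x_2 = 9; y_2 = 10; r_2 = 1.5; h_2 = 6; x_3 = 4; y_3 = 10.5; z_3 = 12.5; x_4 = 4; y_4 = 10; z_4 = 6; r_4 = 2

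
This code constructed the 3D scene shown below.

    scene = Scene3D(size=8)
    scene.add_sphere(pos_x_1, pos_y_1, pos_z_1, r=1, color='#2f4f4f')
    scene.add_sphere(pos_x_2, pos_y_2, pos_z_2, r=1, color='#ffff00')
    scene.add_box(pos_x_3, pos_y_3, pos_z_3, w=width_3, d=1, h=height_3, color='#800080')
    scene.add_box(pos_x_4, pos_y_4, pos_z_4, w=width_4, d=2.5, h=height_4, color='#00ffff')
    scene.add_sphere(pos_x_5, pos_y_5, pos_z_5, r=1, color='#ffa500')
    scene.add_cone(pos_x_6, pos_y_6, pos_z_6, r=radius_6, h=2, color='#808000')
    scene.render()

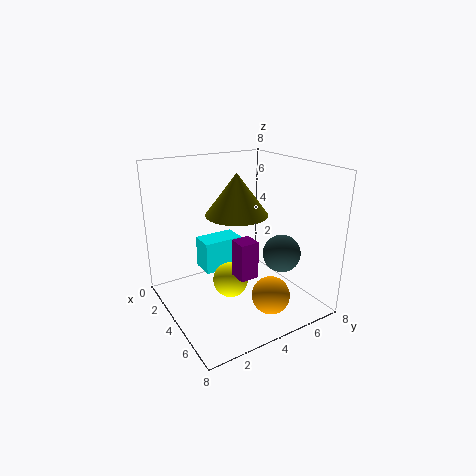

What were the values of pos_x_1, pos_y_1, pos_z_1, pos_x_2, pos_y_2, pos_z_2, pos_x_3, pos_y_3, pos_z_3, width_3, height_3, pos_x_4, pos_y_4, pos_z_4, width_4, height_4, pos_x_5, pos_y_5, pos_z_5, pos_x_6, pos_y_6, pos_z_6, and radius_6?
pos_x_1 = 6
pos_y_1 = 5.5
pos_z_1 = 3.5
pos_x_2 = 4
pos_y_2 = 3.5
pos_z_2 = 1.5
pos_x_3 = 5
pos_y_3 = 3
pos_z_3 = 2.5
width_3 = 1
height_3 = 2
pos_x_4 = 0.5
pos_y_4 = 3
pos_z_4 = 1
width_4 = 1.5
height_4 = 2
pos_x_5 = 6.5
pos_y_5 = 4.5
pos_z_5 = 1.5
pos_x_6 = 5.5
pos_y_6 = 3
pos_z_6 = 6
radius_6 = 1.5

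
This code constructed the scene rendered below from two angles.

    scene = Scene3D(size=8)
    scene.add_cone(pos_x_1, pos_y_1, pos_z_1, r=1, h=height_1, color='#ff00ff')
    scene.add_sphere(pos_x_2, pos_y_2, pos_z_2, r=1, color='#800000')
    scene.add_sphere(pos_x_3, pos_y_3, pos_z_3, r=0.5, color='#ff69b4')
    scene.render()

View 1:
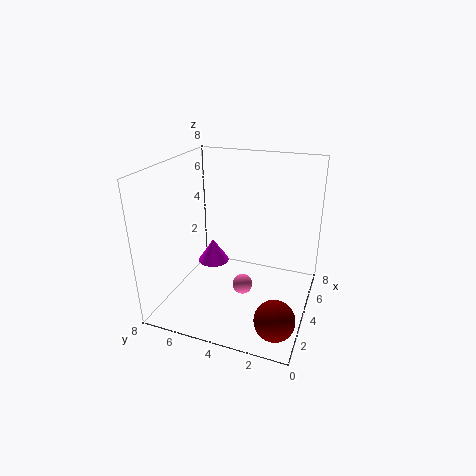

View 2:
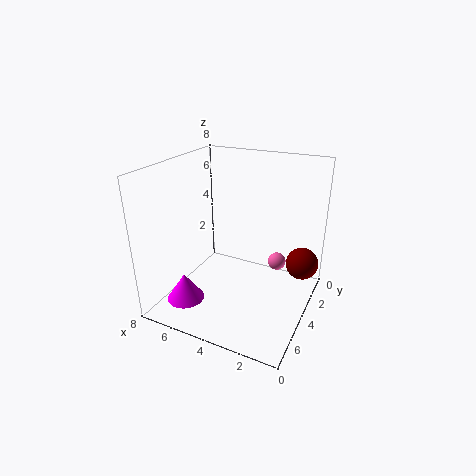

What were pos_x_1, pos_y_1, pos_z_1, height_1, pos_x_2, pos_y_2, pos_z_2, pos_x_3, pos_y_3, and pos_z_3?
pos_x_1 = 6; pos_y_1 = 6.5; pos_z_1 = 1; height_1 = 1.5; pos_x_2 = 1; pos_y_2 = 1; pos_z_2 = 1.5; pos_x_3 = 2; pos_y_3 = 3; pos_z_3 = 2.5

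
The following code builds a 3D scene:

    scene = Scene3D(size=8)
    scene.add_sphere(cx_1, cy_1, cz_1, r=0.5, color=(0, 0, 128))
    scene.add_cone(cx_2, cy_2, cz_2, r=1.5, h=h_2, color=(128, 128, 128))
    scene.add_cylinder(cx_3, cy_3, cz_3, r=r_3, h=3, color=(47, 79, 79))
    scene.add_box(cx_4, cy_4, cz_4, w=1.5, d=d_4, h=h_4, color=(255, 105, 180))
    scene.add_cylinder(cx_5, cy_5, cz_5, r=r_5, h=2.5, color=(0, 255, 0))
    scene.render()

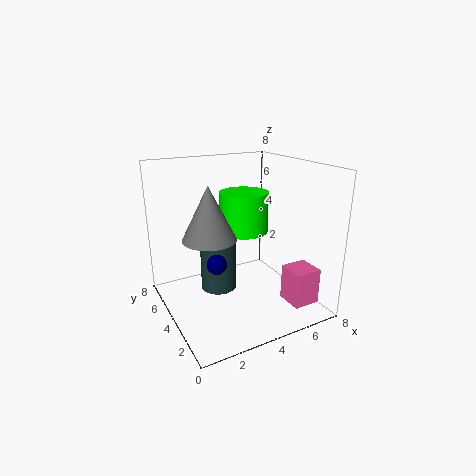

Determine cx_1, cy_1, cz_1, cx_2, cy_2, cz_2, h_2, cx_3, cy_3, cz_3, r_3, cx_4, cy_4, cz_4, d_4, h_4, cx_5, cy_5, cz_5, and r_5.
cx_1 = 2; cy_1 = 2.5; cz_1 = 3.5; cx_2 = 2.5; cy_2 = 4.5; cz_2 = 4; h_2 = 3; cx_3 = 3; cy_3 = 4.5; cz_3 = 1; r_3 = 1; cx_4 = 6; cy_4 = 1; cz_4 = 0.5; d_4 = 1.5; h_4 = 2; cx_5 = 5.5; cy_5 = 6; cz_5 = 3.5; r_5 = 1.5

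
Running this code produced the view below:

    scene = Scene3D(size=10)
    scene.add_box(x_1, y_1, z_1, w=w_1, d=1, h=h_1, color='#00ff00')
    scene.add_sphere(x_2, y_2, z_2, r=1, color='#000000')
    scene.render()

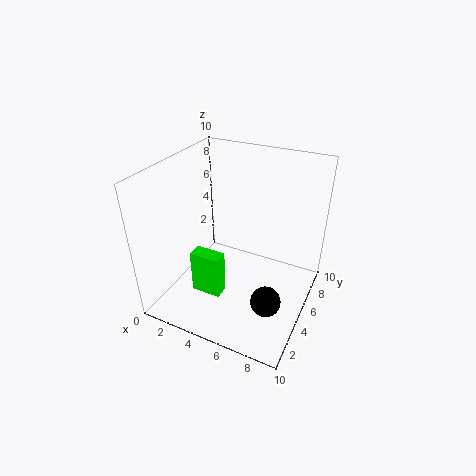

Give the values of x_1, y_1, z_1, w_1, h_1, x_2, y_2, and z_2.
x_1 = 3; y_1 = 2; z_1 = 2; w_1 = 2; h_1 = 3; x_2 = 8; y_2 = 3; z_2 = 2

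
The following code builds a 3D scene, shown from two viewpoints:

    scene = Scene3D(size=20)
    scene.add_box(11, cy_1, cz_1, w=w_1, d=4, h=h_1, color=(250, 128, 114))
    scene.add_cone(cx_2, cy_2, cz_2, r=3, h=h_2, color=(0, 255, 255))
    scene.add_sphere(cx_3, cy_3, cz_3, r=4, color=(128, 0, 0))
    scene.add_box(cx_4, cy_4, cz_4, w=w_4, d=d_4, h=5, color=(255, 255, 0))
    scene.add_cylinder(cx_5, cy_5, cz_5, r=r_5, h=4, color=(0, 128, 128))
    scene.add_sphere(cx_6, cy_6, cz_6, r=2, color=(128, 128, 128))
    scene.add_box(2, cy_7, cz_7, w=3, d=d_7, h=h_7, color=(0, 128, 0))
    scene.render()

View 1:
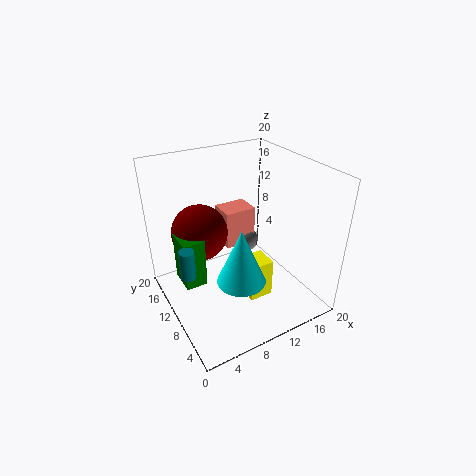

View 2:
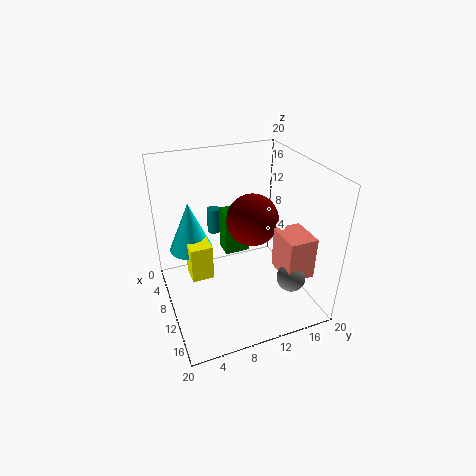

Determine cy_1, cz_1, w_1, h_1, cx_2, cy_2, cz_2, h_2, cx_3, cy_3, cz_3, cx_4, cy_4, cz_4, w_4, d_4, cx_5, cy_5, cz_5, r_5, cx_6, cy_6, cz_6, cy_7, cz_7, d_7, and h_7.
cy_1 = 15; cz_1 = 5; w_1 = 5; h_1 = 6; cx_2 = 7; cy_2 = 4; cz_2 = 8; h_2 = 7; cx_3 = 6; cy_3 = 14; cz_3 = 10; cx_4 = 8; cy_4 = 3; cz_4 = 5; w_4 = 3; d_4 = 3; cx_5 = 2; cy_5 = 9; cz_5 = 7; r_5 = 1; cx_6 = 15; cy_6 = 16; cz_6 = 5; cy_7 = 10; cz_7 = 4; d_7 = 4; h_7 = 7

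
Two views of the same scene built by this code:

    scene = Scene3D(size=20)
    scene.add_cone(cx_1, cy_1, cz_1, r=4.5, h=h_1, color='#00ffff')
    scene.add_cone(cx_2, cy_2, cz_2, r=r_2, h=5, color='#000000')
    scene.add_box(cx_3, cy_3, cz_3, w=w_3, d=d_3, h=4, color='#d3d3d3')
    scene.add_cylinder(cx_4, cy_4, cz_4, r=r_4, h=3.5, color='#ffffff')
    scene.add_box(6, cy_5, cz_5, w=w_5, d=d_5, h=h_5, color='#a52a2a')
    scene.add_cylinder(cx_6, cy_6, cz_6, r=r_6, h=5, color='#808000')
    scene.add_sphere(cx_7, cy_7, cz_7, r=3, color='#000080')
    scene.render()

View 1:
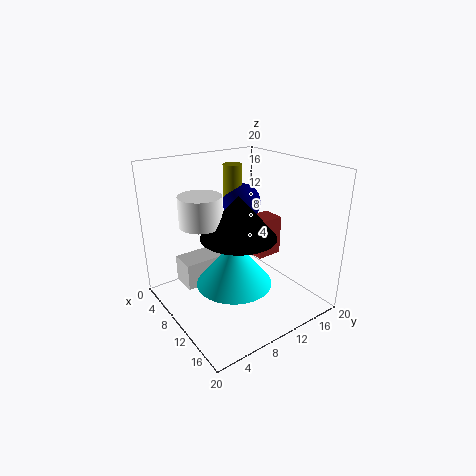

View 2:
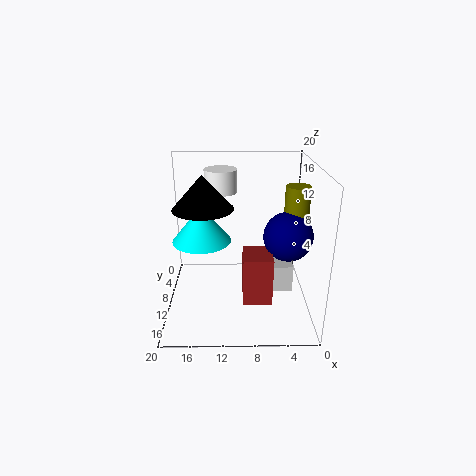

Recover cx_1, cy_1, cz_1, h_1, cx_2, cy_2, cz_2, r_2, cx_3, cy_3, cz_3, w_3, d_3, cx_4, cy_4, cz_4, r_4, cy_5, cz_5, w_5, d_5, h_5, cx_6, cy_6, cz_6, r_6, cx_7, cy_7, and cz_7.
cx_1 = 15.5, cy_1 = 5.5, cz_1 = 7.5, h_1 = 5.5, cx_2 = 15, cy_2 = 6.5, cz_2 = 13, r_2 = 4.5, cx_3 = 2, cy_3 = 4, cz_3 = 1.5, w_3 = 4, d_3 = 6.5, cx_4 = 12.5, cy_4 = 3, cz_4 = 14.5, r_4 = 2.5, cy_5 = 14.5, cz_5 = 5, w_5 = 3.5, d_5 = 4, h_5 = 6, cx_6 = 3, cy_6 = 14, cz_6 = 13.5, r_6 = 1.5, cx_7 = 4, cy_7 = 15, cz_7 = 12.5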